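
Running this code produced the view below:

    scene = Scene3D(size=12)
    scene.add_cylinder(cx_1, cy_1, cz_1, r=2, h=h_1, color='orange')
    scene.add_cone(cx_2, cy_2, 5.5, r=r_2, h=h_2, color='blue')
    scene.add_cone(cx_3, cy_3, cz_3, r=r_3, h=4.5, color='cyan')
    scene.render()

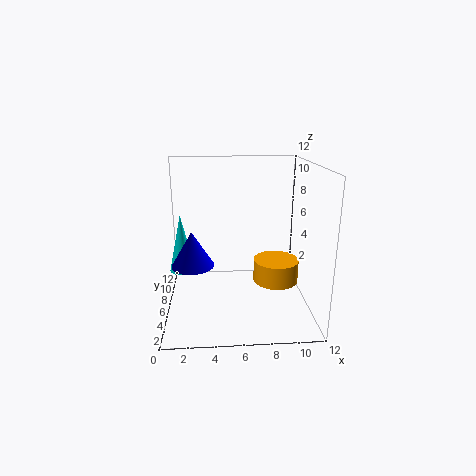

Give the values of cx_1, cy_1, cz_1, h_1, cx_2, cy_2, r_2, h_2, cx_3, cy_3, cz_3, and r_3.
cx_1 = 9.5, cy_1 = 7, cz_1 = 1.5, h_1 = 2, cx_2 = 2.5, cy_2 = 2, r_2 = 1.5, h_2 = 2.5, cx_3 = 1.5, cy_3 = 4.5, cz_3 = 4, r_3 = 1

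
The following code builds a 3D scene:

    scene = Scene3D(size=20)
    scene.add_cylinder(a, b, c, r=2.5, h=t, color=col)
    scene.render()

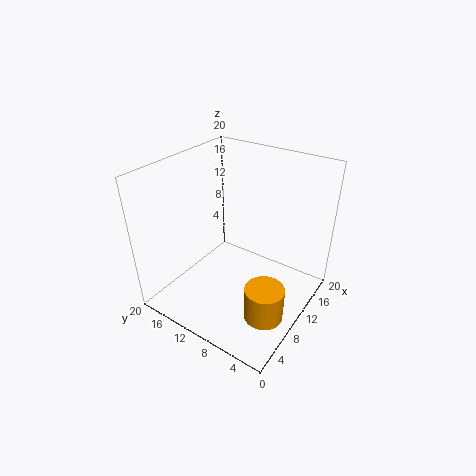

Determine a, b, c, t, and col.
a = 5.5; b = 3; c = 3; t = 4.5; col = 'orange'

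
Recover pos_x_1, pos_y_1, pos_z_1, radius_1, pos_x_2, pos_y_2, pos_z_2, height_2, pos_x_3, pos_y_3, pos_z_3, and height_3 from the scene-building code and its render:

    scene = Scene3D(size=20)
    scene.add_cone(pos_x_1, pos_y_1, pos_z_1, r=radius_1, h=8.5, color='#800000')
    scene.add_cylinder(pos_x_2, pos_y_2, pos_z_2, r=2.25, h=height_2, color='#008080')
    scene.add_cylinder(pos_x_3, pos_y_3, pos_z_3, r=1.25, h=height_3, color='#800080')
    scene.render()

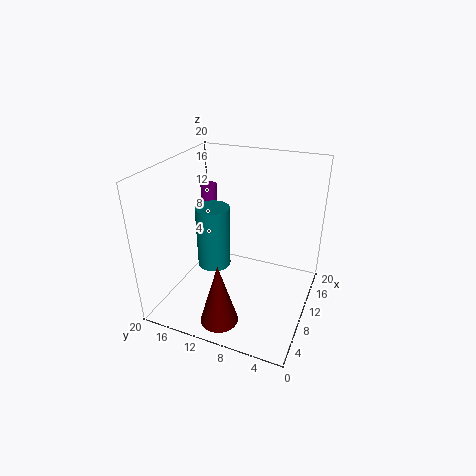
pos_x_1 = 3; pos_y_1 = 9.75; pos_z_1 = 1.25; radius_1 = 2.5; pos_x_2 = 8; pos_y_2 = 12.75; pos_z_2 = 6.5; height_2 = 8.5; pos_x_3 = 16; pos_y_3 = 17.5; pos_z_3 = 11.5; height_3 = 3.25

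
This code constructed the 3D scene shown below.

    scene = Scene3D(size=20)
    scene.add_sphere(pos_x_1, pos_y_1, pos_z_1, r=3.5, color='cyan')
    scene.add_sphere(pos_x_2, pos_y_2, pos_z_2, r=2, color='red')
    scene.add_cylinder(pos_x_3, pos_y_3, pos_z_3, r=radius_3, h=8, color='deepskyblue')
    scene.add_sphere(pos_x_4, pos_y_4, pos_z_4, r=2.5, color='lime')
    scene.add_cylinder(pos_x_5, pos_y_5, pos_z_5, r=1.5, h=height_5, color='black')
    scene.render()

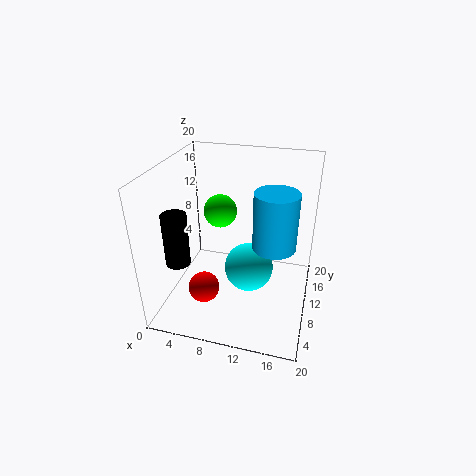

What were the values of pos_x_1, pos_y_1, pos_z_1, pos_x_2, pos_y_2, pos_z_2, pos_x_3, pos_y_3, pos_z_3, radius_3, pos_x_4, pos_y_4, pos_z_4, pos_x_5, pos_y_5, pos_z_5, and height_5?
pos_x_1 = 11.5, pos_y_1 = 10.5, pos_z_1 = 5, pos_x_2 = 7, pos_y_2 = 4, pos_z_2 = 5.5, pos_x_3 = 15, pos_y_3 = 10.5, pos_z_3 = 9, radius_3 = 3, pos_x_4 = 6, pos_y_4 = 14.5, pos_z_4 = 11.5, pos_x_5 = 4.5, pos_y_5 = 2.5, pos_z_5 = 10, height_5 = 6.5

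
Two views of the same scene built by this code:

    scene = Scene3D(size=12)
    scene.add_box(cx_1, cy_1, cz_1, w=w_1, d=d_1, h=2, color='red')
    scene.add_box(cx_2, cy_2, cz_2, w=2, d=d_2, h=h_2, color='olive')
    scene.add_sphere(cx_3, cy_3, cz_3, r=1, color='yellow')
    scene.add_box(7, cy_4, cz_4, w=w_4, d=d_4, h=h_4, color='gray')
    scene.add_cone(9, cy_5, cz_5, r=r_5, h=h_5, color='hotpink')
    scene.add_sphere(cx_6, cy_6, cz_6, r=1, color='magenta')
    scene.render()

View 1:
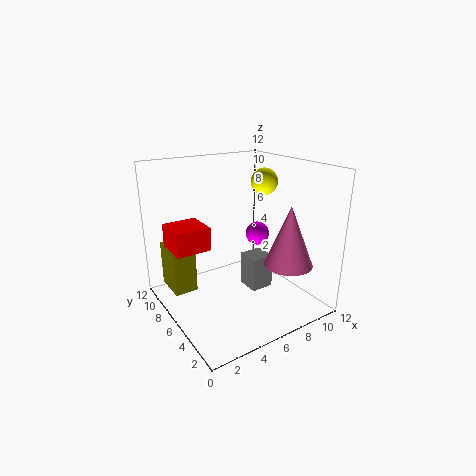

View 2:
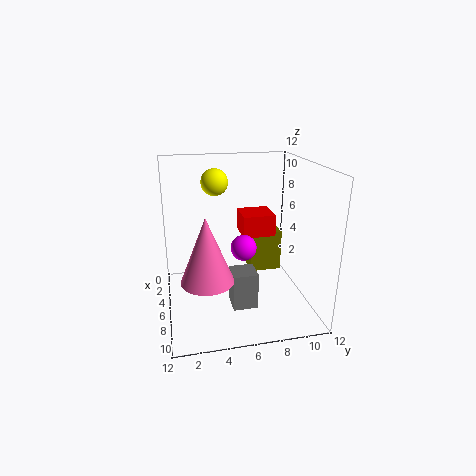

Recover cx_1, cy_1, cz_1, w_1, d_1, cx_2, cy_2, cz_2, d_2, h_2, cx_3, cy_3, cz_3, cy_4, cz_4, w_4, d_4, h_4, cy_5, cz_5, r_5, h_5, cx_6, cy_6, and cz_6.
cx_1 = 1
cy_1 = 7
cz_1 = 5
w_1 = 3
d_1 = 3
cx_2 = 1
cy_2 = 8
cz_2 = 1
d_2 = 3
h_2 = 4
cx_3 = 7
cy_3 = 4
cz_3 = 11
cy_4 = 5
cz_4 = 1
w_4 = 2
d_4 = 2
h_4 = 3
cy_5 = 3
cz_5 = 4
r_5 = 2
h_5 = 5
cx_6 = 8
cy_6 = 6
cz_6 = 6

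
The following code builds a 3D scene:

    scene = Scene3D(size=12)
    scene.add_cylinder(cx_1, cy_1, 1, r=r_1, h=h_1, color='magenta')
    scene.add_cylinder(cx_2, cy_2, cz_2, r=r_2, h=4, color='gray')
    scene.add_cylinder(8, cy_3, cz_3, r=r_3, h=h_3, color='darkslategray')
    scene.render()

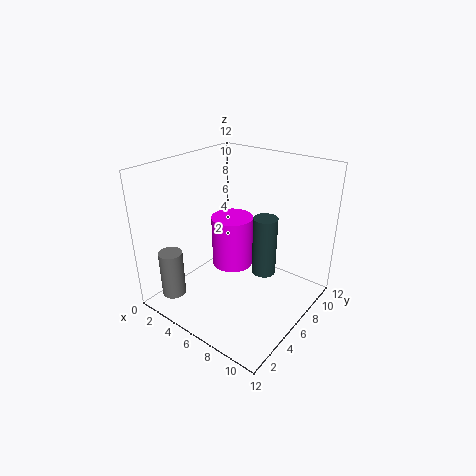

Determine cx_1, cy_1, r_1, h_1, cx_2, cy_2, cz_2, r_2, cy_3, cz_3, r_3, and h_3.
cx_1 = 3, cy_1 = 9, r_1 = 2, h_1 = 5, cx_2 = 2, cy_2 = 2, cz_2 = 1, r_2 = 1, cy_3 = 7, cz_3 = 3, r_3 = 1, h_3 = 5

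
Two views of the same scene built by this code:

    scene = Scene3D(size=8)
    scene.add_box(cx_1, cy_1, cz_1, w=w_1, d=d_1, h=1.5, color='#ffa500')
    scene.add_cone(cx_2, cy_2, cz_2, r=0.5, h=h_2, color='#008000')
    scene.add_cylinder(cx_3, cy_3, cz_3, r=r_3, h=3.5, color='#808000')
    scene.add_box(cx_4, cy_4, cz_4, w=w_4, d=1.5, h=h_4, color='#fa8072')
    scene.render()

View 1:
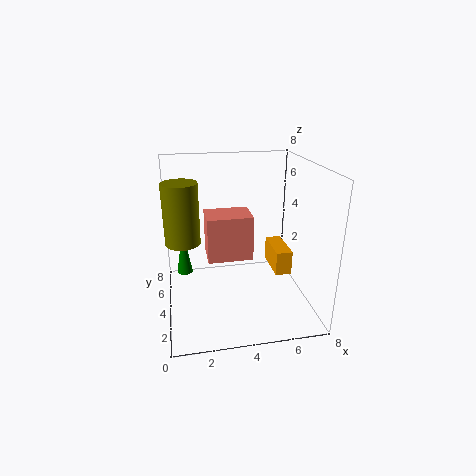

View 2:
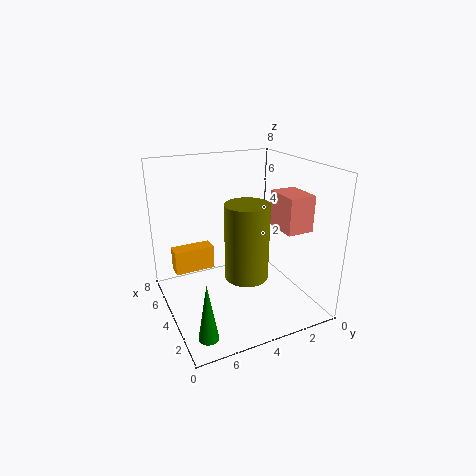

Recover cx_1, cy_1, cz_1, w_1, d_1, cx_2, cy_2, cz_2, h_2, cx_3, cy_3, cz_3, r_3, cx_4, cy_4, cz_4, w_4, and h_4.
cx_1 = 6.5; cy_1 = 4.5; cz_1 = 1; w_1 = 1; d_1 = 2.5; cx_2 = 1; cy_2 = 7; cz_2 = 0.5; h_2 = 3; cx_3 = 1; cy_3 = 5; cz_3 = 3.5; r_3 = 1; cx_4 = 2; cy_4 = 0.5; cz_4 = 4.5; w_4 = 2; h_4 = 2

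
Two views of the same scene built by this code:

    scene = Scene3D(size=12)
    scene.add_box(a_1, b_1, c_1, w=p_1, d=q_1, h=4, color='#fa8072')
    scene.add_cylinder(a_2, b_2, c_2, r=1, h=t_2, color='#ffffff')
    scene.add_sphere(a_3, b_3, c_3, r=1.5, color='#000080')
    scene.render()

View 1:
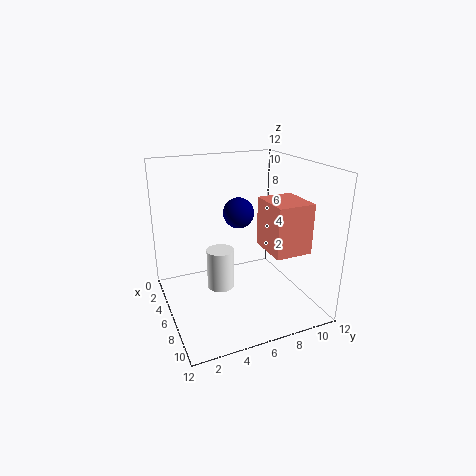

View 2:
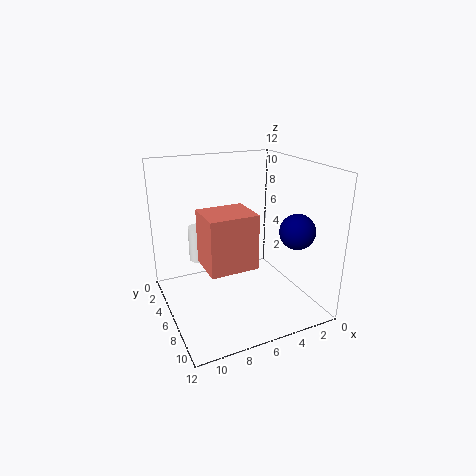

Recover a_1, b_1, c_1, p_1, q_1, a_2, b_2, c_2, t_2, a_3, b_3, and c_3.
a_1 = 6.5; b_1 = 7.5; c_1 = 5.5; p_1 = 3.5; q_1 = 3; a_2 = 8.5; b_2 = 3.5; c_2 = 3.5; t_2 = 3; a_3 = 1.5; b_3 = 8; c_3 = 6.5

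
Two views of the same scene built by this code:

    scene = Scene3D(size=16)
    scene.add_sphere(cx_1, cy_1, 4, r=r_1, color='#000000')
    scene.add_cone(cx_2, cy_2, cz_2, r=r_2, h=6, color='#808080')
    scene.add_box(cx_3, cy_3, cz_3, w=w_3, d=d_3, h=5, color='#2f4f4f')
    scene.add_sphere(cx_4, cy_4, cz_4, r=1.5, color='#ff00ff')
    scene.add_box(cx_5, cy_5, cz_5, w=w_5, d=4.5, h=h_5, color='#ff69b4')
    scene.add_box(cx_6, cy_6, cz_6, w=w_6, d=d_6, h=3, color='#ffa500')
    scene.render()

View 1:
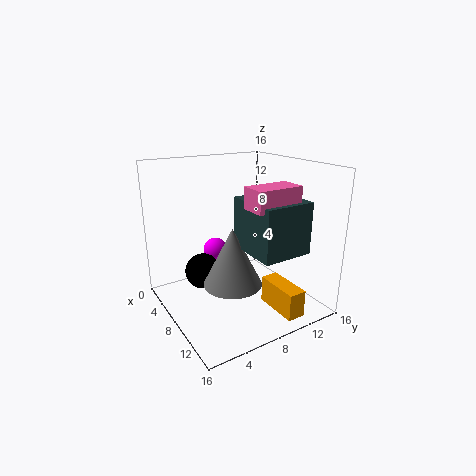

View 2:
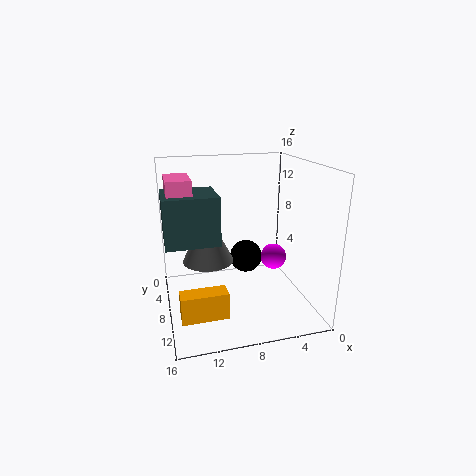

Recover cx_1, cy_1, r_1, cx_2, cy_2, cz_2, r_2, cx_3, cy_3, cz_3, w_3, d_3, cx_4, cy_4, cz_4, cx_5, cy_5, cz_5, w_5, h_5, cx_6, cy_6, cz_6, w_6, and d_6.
cx_1 = 6, cy_1 = 4.5, r_1 = 2, cx_2 = 11, cy_2 = 5.5, cz_2 = 4.5, r_2 = 3, cx_3 = 10.5, cy_3 = 6, cz_3 = 8.5, w_3 = 5.5, d_3 = 5, cx_4 = 3.5, cy_4 = 7.5, cz_4 = 5, cx_5 = 13, cy_5 = 5.5, cz_5 = 13, w_5 = 2.5, h_5 = 2, cx_6 = 10, cy_6 = 10, cz_6 = 0.5, w_6 = 5, d_6 = 2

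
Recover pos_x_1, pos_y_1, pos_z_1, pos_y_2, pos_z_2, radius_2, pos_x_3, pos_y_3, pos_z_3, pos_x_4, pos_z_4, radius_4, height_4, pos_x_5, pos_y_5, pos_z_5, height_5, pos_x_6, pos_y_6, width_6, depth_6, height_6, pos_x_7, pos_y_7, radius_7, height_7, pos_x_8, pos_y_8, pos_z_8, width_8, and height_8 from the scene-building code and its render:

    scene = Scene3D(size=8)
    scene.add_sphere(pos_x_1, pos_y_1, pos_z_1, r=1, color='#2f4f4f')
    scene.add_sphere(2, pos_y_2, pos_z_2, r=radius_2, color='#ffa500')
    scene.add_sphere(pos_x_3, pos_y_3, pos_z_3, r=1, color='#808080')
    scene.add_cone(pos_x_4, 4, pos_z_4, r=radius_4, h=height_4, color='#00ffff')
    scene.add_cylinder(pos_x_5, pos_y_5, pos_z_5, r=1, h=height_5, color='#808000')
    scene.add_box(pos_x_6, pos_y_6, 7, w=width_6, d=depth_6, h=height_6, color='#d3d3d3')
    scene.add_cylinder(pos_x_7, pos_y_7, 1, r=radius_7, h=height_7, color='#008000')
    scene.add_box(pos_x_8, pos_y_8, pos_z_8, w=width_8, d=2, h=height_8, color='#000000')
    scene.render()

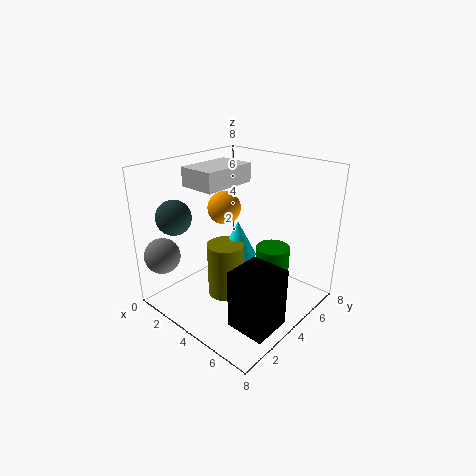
pos_x_1 = 1; pos_y_1 = 2; pos_z_1 = 5; pos_y_2 = 5; pos_z_2 = 5; radius_2 = 1; pos_x_3 = 1; pos_y_3 = 1; pos_z_3 = 3; pos_x_4 = 4; pos_z_4 = 3; radius_4 = 1; height_4 = 2; pos_x_5 = 4; pos_y_5 = 3; pos_z_5 = 1; height_5 = 3; pos_x_6 = 2; pos_y_6 = 2; width_6 = 2; depth_6 = 3; height_6 = 1; pos_x_7 = 5; pos_y_7 = 6; radius_7 = 1; height_7 = 2; pos_x_8 = 6; pos_y_8 = 1; pos_z_8 = 1; width_8 = 2; height_8 = 3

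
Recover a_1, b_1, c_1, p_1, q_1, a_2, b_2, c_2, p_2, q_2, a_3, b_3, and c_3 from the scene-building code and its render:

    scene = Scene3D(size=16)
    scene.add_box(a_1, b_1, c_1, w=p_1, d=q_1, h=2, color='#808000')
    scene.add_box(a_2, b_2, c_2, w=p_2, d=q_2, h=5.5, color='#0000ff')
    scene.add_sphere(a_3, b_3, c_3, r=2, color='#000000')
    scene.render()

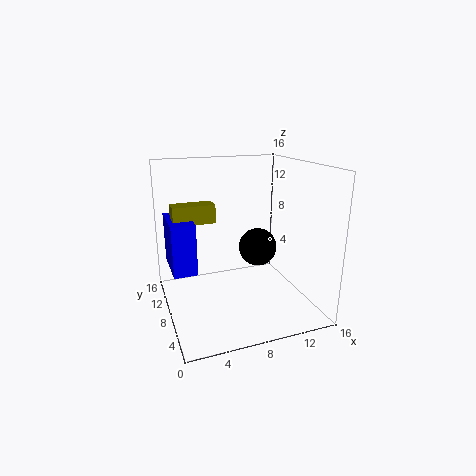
a_1 = 1; b_1 = 8; c_1 = 10; p_1 = 4.5; q_1 = 2; a_2 = 0.5; b_2 = 6.5; c_2 = 5; p_2 = 2.5; q_2 = 5.5; a_3 = 9.5; b_3 = 6; c_3 = 7.5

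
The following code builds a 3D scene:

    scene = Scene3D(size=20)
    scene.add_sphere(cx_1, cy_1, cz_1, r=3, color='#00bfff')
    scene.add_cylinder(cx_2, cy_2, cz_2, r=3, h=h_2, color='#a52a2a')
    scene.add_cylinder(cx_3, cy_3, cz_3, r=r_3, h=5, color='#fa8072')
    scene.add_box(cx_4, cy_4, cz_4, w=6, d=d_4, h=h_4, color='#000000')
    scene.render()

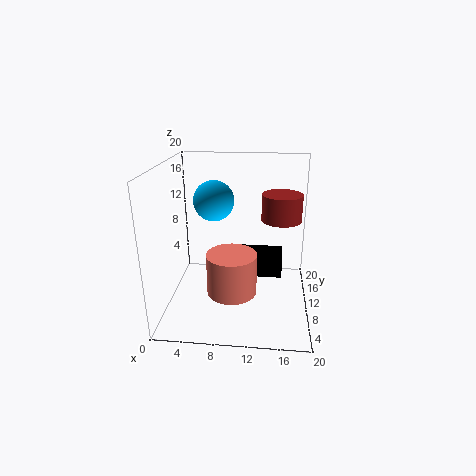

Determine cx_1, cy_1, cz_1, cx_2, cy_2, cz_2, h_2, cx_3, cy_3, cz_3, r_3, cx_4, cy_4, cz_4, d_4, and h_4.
cx_1 = 6
cy_1 = 14
cz_1 = 14
cx_2 = 16
cy_2 = 15
cz_2 = 11
h_2 = 4
cx_3 = 10
cy_3 = 3
cz_3 = 6
r_3 = 3
cx_4 = 10
cy_4 = 5
cz_4 = 7
d_4 = 3
h_4 = 3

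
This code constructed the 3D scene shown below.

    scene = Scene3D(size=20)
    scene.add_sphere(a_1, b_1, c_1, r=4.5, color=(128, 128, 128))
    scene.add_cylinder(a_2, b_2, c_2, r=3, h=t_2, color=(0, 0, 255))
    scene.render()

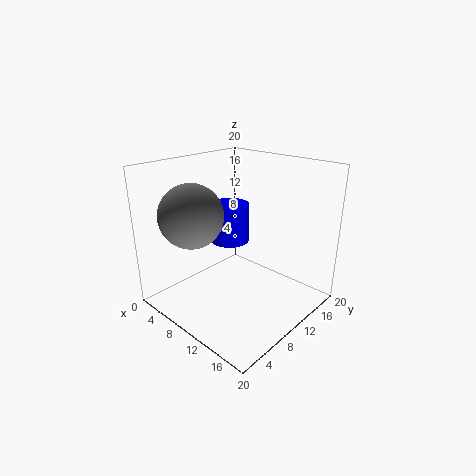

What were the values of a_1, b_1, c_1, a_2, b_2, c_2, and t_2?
a_1 = 5
b_1 = 6
c_1 = 13
a_2 = 5
b_2 = 13.5
c_2 = 7
t_2 = 6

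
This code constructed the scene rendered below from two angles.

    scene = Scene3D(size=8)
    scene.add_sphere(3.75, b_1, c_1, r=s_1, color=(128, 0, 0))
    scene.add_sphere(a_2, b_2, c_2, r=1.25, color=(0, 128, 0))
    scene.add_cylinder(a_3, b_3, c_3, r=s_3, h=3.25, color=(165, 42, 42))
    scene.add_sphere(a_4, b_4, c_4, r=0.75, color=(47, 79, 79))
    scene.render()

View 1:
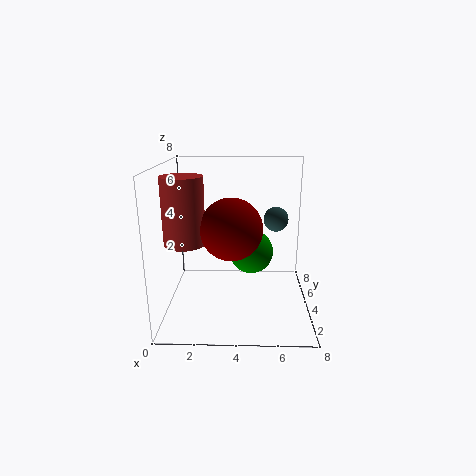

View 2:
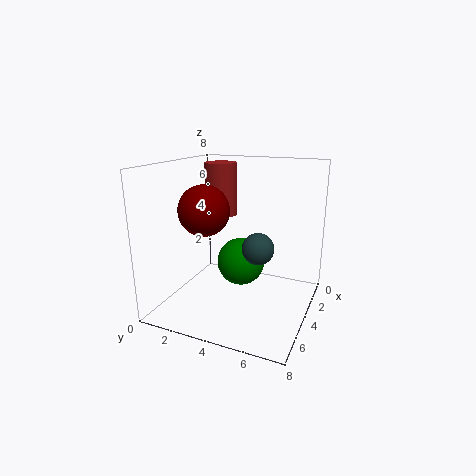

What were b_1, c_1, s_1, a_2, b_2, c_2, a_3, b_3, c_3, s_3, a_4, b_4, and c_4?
b_1 = 1.75, c_1 = 5.25, s_1 = 1.5, a_2 = 4.75, b_2 = 4.5, c_2 = 3, a_3 = 1.5, b_3 = 1.75, c_3 = 4.5, s_3 = 1, a_4 = 6.25, b_4 = 6, c_4 = 4.5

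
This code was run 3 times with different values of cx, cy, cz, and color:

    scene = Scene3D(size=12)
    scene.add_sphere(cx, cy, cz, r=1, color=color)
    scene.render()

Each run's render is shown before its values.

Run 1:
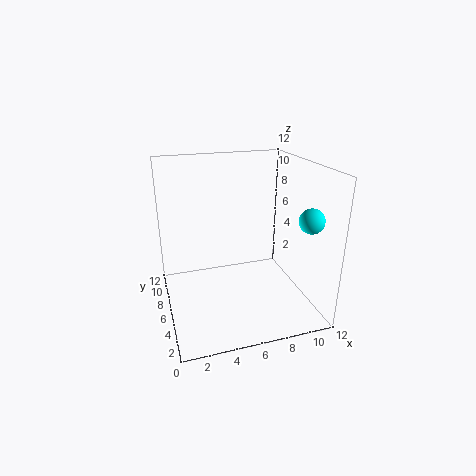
cx = 11; cy = 3; cz = 8; color = 'cyan'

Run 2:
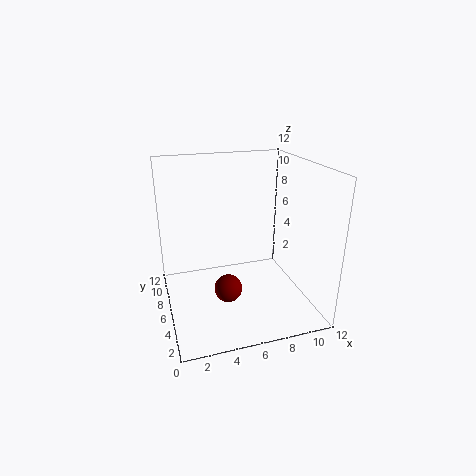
cx = 4; cy = 2; cz = 4; color = 'maroon'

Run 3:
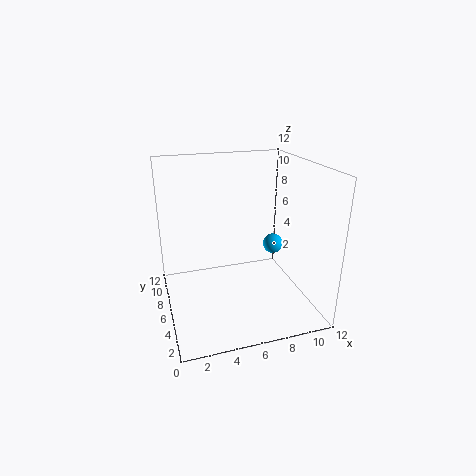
cx = 11; cy = 10; cz = 3; color = 'deepskyblue'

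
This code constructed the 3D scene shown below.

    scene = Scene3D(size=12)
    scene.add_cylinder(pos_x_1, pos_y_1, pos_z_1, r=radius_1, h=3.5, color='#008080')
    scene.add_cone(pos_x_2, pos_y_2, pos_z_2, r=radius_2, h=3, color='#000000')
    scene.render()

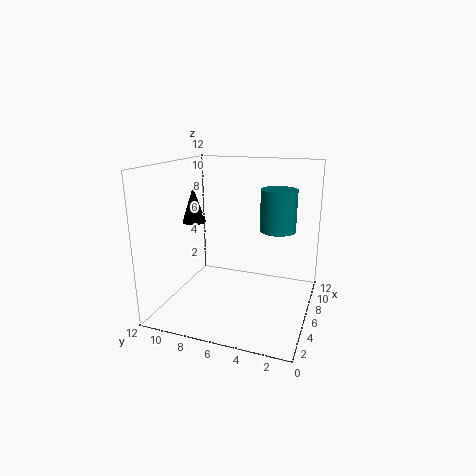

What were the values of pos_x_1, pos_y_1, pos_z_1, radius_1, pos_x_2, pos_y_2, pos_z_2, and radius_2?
pos_x_1 = 7.5, pos_y_1 = 3, pos_z_1 = 6.5, radius_1 = 1.5, pos_x_2 = 6, pos_y_2 = 10, pos_z_2 = 7, radius_2 = 1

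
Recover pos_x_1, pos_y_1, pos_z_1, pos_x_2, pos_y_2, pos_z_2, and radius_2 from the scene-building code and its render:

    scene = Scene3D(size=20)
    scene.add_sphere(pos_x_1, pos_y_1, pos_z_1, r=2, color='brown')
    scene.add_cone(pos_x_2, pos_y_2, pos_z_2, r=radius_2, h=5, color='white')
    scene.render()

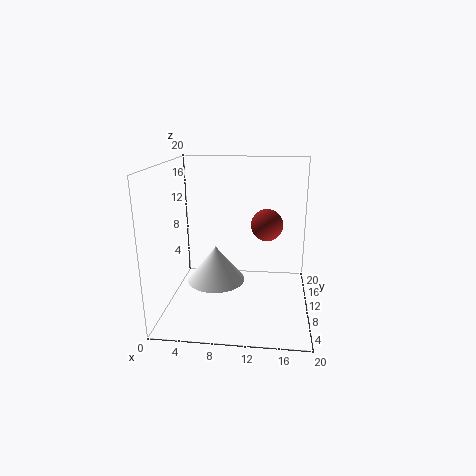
pos_x_1 = 14; pos_y_1 = 7; pos_z_1 = 13; pos_x_2 = 7; pos_y_2 = 9; pos_z_2 = 4; radius_2 = 4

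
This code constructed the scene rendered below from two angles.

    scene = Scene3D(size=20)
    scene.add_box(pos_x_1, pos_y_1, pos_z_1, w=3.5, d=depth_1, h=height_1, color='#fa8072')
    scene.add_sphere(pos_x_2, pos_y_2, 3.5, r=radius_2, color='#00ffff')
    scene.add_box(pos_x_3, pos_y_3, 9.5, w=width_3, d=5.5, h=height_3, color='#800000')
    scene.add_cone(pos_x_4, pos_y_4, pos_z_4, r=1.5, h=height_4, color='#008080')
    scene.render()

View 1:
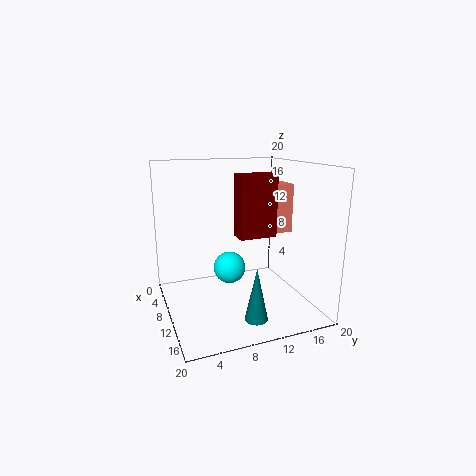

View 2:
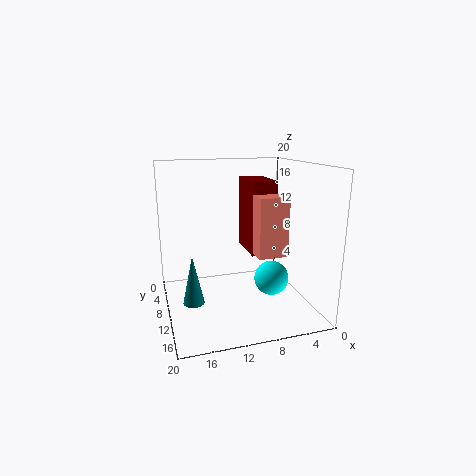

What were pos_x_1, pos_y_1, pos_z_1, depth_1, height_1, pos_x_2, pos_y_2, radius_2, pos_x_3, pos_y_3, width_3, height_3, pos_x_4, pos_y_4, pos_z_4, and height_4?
pos_x_1 = 6.5, pos_y_1 = 16, pos_z_1 = 10, depth_1 = 2.5, height_1 = 7, pos_x_2 = 5, pos_y_2 = 10.5, radius_2 = 2.5, pos_x_3 = 7, pos_y_3 = 10.5, width_3 = 3, height_3 = 9, pos_x_4 = 16.5, pos_y_4 = 10, pos_z_4 = 1, height_4 = 7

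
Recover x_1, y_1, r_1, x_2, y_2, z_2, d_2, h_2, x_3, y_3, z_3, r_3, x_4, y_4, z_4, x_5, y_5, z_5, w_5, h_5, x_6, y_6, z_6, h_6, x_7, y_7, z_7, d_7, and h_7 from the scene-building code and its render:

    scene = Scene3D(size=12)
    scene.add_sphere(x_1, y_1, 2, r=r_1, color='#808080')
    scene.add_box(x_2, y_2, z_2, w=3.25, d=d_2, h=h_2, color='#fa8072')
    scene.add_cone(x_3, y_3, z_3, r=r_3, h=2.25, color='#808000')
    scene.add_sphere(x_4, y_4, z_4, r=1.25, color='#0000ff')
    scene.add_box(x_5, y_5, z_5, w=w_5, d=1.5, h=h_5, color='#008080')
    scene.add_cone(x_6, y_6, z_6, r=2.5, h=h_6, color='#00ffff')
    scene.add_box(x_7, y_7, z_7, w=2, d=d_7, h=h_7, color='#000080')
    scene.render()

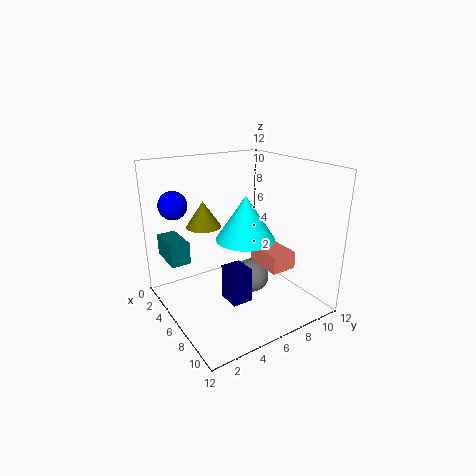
x_1 = 6
y_1 = 7.5
r_1 = 1.5
x_2 = 5.5
y_2 = 7.75
z_2 = 3.25
d_2 = 2.25
h_2 = 1.5
x_3 = 3.25
y_3 = 4.25
z_3 = 6.5
r_3 = 1.5
x_4 = 1.5
y_4 = 2.25
z_4 = 8.25
x_5 = 2.75
y_5 = 0.25
z_5 = 4.75
w_5 = 3
h_5 = 1.75
x_6 = 6
y_6 = 6.75
z_6 = 5.75
h_6 = 3.75
x_7 = 5.75
y_7 = 4.5
z_7 = 0.75
d_7 = 1.75
h_7 = 3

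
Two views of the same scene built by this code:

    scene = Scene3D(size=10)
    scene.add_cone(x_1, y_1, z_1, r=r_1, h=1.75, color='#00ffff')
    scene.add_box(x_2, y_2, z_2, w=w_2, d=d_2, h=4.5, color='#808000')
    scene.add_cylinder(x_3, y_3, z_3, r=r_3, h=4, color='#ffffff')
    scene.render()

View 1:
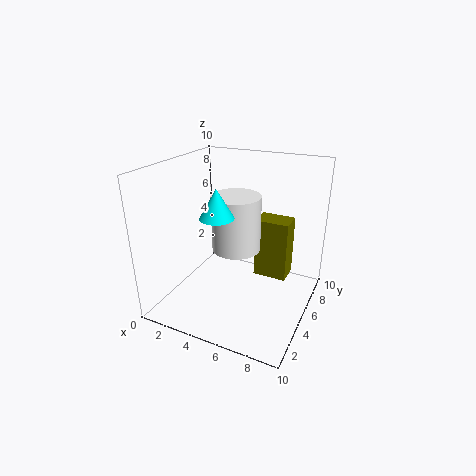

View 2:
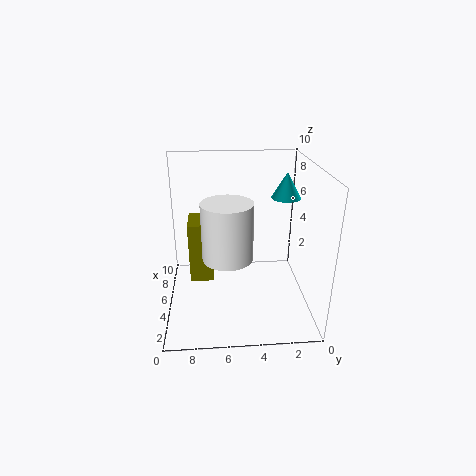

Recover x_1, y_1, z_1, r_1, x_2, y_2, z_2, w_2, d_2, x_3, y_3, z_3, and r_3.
x_1 = 5.25, y_1 = 1.75, z_1 = 7.75, r_1 = 1, x_2 = 5.5, y_2 = 6.75, z_2 = 1.25, w_2 = 2.5, d_2 = 1.75, x_3 = 4.5, y_3 = 5.75, z_3 = 3.75, r_3 = 1.75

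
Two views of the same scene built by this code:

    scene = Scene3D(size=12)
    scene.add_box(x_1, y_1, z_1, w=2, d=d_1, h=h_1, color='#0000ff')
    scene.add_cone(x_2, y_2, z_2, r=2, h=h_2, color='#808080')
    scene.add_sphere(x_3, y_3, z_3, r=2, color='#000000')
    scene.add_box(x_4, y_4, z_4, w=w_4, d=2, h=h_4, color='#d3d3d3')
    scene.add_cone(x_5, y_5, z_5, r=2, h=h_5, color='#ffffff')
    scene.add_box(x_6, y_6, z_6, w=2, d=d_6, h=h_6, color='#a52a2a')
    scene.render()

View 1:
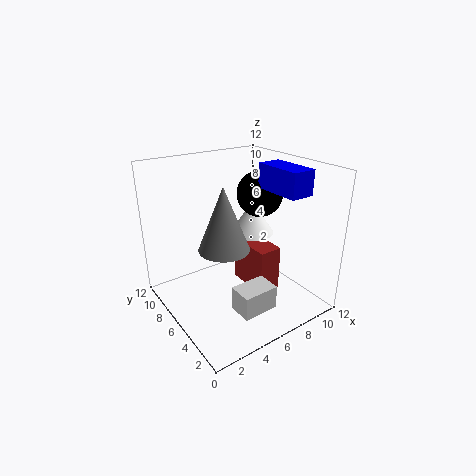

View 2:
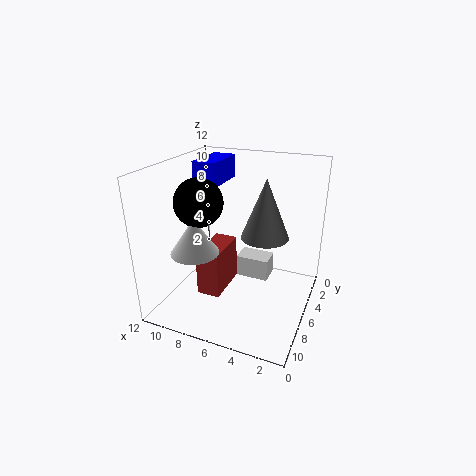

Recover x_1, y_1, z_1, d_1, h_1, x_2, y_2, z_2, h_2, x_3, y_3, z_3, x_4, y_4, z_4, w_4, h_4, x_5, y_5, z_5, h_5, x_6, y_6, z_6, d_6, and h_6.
x_1 = 8, y_1 = 2, z_1 = 10, d_1 = 4, h_1 = 2, x_2 = 4, y_2 = 5, z_2 = 6, h_2 = 5, x_3 = 9, y_3 = 7, z_3 = 9, x_4 = 4, y_4 = 2, z_4 = 1, w_4 = 3, h_4 = 2, x_5 = 9, y_5 = 8, z_5 = 5, h_5 = 3, x_6 = 7, y_6 = 4, z_6 = 1, d_6 = 4, h_6 = 4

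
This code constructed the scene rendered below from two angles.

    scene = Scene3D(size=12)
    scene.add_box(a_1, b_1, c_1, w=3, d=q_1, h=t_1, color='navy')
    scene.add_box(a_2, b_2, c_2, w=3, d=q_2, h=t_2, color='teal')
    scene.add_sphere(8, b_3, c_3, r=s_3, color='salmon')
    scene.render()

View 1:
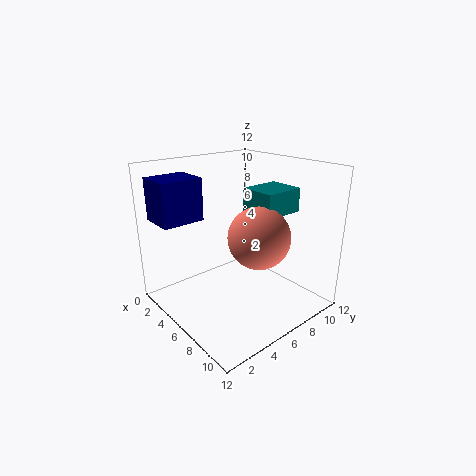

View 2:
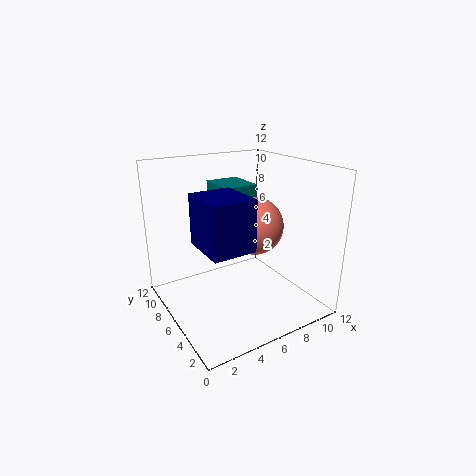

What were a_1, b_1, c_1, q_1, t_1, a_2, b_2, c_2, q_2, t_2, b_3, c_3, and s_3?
a_1 = 1
b_1 = 0.5
c_1 = 7.5
q_1 = 3.5
t_1 = 3.5
a_2 = 5.5
b_2 = 7
c_2 = 8
q_2 = 3.5
t_2 = 2
b_3 = 6.5
c_3 = 6.5
s_3 = 2.5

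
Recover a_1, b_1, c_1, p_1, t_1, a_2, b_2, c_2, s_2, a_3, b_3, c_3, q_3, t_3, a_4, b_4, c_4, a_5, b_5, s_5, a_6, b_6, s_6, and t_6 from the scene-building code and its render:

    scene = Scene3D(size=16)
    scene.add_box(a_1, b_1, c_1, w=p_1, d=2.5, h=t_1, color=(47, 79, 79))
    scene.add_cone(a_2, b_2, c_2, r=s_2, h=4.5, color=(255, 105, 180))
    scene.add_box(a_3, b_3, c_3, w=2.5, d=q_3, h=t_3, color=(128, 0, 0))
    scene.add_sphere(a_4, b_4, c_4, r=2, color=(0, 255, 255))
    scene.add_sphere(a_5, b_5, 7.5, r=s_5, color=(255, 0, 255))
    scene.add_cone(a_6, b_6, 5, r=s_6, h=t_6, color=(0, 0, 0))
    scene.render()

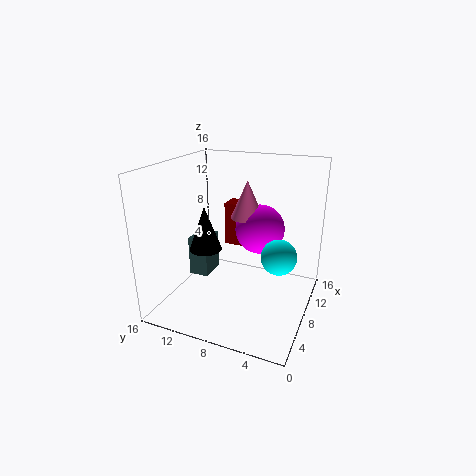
a_1 = 9.5
b_1 = 13
c_1 = 1
p_1 = 3.5
t_1 = 5
a_2 = 12
b_2 = 8.5
c_2 = 9
s_2 = 2
a_3 = 13
b_3 = 9
c_3 = 4.5
q_3 = 3
t_3 = 5.5
a_4 = 9
b_4 = 3.5
c_4 = 6
a_5 = 12.5
b_5 = 7
s_5 = 3
a_6 = 9.5
b_6 = 13
s_6 = 2
t_6 = 5.5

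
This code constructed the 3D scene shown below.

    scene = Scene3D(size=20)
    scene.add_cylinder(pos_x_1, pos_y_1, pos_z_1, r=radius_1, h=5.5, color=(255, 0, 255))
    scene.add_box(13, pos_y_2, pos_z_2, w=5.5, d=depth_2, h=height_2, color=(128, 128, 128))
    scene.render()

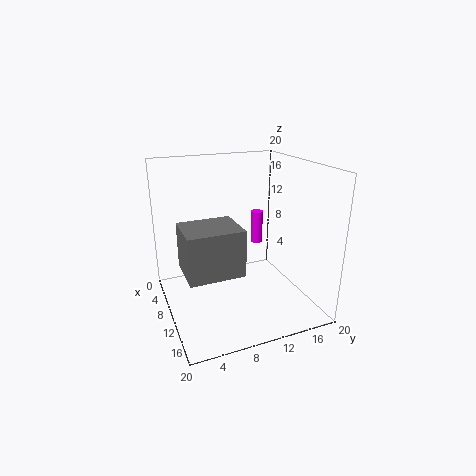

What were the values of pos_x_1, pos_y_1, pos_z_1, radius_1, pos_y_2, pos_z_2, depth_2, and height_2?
pos_x_1 = 1.5; pos_y_1 = 17; pos_z_1 = 5; radius_1 = 1; pos_y_2 = 1; pos_z_2 = 9; depth_2 = 6.5; height_2 = 5.5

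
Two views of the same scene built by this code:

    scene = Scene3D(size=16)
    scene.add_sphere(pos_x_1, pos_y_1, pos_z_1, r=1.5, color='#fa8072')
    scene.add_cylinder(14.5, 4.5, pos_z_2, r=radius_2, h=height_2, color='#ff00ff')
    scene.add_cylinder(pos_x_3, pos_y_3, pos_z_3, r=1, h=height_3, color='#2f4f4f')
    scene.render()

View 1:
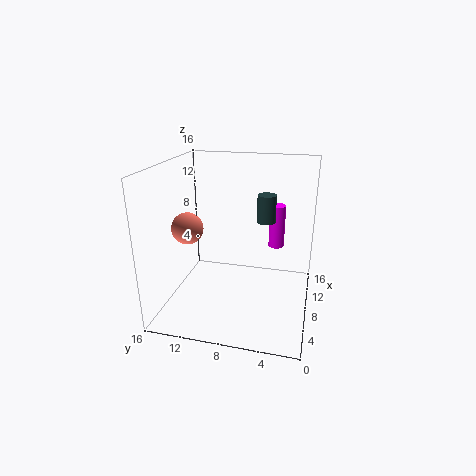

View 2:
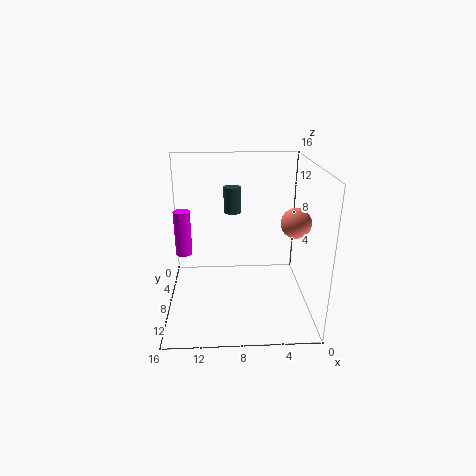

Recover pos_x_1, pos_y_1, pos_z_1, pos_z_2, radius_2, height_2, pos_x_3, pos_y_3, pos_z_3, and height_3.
pos_x_1 = 2.5; pos_y_1 = 11.5; pos_z_1 = 11; pos_z_2 = 4.5; radius_2 = 1; height_2 = 5.5; pos_x_3 = 8.5; pos_y_3 = 5; pos_z_3 = 10; height_3 = 3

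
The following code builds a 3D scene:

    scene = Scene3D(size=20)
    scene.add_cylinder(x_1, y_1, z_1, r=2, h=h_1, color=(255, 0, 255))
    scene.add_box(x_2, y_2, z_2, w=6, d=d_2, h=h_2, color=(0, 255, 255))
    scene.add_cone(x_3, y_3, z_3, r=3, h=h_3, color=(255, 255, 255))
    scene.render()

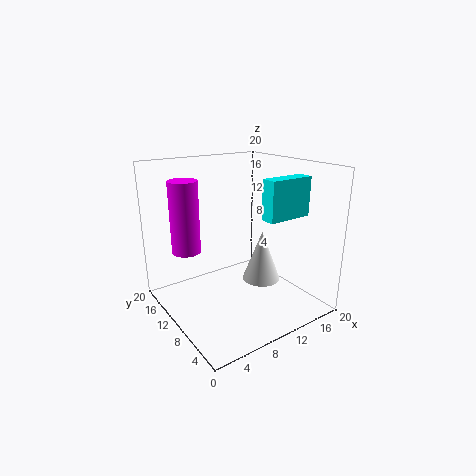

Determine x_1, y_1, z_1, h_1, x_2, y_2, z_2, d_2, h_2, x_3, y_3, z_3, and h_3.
x_1 = 4, y_1 = 14, z_1 = 8, h_1 = 10, x_2 = 10, y_2 = 3, z_2 = 14, d_2 = 2, h_2 = 5, x_3 = 16, y_3 = 12, z_3 = 1, h_3 = 8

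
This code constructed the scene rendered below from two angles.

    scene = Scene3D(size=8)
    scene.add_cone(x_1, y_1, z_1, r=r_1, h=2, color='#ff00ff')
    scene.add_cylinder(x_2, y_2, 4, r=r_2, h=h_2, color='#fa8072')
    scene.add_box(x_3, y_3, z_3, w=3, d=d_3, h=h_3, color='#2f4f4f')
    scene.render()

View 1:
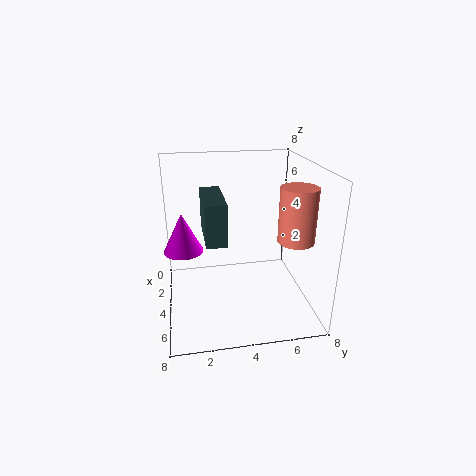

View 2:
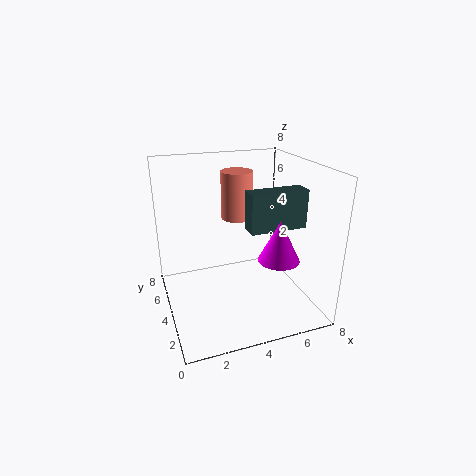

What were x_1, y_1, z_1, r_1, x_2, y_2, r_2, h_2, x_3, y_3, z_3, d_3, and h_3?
x_1 = 5
y_1 = 1
z_1 = 4
r_1 = 1
x_2 = 5
y_2 = 7
r_2 = 1
h_2 = 3
x_3 = 4
y_3 = 2
z_3 = 5
d_3 = 1
h_3 = 2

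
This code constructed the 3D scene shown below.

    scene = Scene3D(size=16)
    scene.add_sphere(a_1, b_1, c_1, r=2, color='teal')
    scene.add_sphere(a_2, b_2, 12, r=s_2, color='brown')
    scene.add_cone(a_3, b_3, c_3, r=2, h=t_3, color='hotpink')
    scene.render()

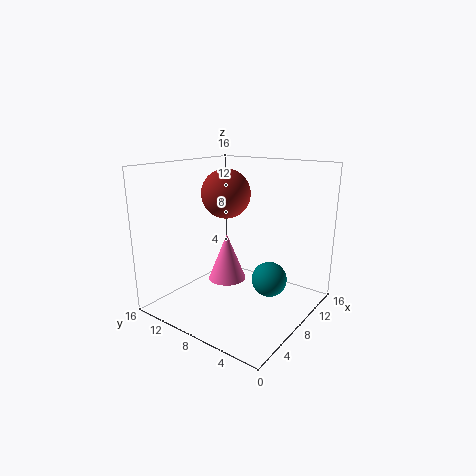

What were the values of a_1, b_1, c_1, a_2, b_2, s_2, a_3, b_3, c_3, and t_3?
a_1 = 10
b_1 = 5
c_1 = 3
a_2 = 11
b_2 = 12
s_2 = 3
a_3 = 6
b_3 = 8
c_3 = 4
t_3 = 5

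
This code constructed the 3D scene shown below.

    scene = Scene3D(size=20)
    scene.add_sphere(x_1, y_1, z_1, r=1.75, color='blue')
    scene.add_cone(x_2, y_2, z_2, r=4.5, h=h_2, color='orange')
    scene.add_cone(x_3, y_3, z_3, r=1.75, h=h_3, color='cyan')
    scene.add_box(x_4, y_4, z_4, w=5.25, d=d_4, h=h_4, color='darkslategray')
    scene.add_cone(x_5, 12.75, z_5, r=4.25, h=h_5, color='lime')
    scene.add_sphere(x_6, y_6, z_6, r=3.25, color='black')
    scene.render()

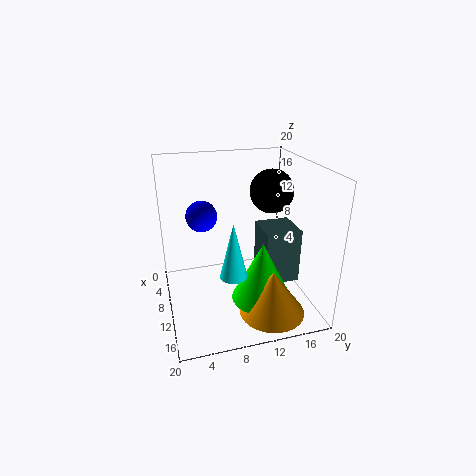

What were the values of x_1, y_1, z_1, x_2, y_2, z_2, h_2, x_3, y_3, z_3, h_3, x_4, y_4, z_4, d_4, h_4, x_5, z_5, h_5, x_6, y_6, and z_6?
x_1 = 15.25; y_1 = 4.25; z_1 = 16; x_2 = 15; y_2 = 13.5; z_2 = 0.5; h_2 = 6.25; x_3 = 15; y_3 = 8; z_3 = 7.25; h_3 = 7.25; x_4 = 7.75; y_4 = 13.25; z_4 = 3.5; d_4 = 5; h_4 = 7.75; x_5 = 12.75; z_5 = 1.5; h_5 = 8.5; x_6 = 6.25; y_6 = 16.25; z_6 = 15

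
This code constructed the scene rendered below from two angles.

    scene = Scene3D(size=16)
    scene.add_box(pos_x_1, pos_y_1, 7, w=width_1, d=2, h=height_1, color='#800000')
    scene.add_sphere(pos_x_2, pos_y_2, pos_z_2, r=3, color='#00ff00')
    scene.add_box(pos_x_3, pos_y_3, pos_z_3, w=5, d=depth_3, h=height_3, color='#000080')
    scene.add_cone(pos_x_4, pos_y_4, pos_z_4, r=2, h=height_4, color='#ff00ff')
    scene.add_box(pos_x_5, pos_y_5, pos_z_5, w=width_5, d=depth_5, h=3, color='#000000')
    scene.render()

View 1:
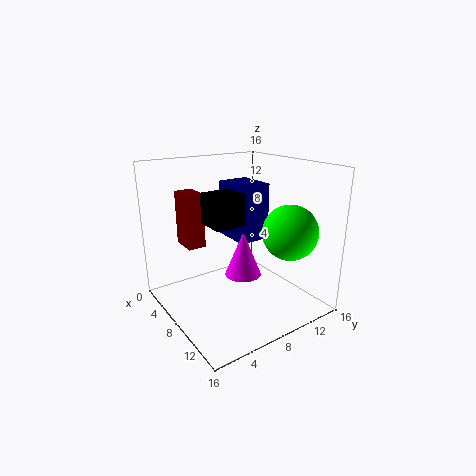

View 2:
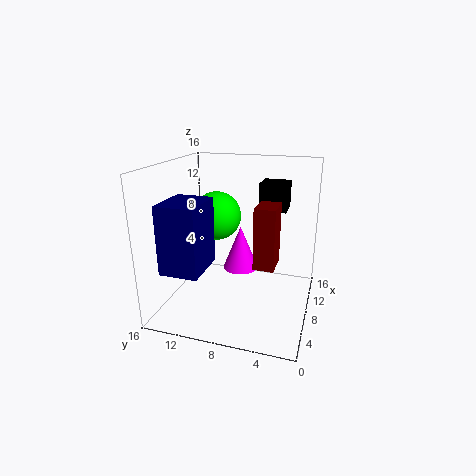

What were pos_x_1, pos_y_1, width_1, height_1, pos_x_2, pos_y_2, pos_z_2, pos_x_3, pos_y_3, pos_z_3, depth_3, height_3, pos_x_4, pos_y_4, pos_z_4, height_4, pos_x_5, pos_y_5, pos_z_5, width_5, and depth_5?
pos_x_1 = 3; pos_y_1 = 3; width_1 = 3; height_1 = 6; pos_x_2 = 12; pos_y_2 = 12; pos_z_2 = 9; pos_x_3 = 1; pos_y_3 = 10; pos_z_3 = 6; depth_3 = 4; height_3 = 7; pos_x_4 = 9; pos_y_4 = 8; pos_z_4 = 4; height_4 = 5; pos_x_5 = 9; pos_y_5 = 3; pos_z_5 = 11; width_5 = 3; depth_5 = 3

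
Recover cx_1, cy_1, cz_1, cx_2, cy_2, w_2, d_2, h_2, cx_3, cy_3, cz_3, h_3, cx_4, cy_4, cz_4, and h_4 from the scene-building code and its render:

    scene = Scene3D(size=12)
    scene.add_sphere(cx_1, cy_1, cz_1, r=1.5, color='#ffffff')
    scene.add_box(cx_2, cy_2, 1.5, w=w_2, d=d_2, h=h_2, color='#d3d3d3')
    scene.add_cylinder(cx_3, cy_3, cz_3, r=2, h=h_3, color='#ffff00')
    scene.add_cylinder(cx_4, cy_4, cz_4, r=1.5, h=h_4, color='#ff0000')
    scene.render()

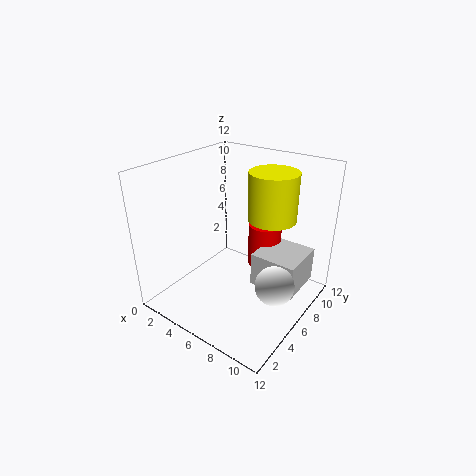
cx_1 = 10.5; cy_1 = 4.5; cz_1 = 4; cx_2 = 7; cy_2 = 6.5; w_2 = 4; d_2 = 4; h_2 = 3; cx_3 = 8; cy_3 = 8; cz_3 = 7.5; h_3 = 4; cx_4 = 6.5; cy_4 = 9.5; cz_4 = 2; h_4 = 4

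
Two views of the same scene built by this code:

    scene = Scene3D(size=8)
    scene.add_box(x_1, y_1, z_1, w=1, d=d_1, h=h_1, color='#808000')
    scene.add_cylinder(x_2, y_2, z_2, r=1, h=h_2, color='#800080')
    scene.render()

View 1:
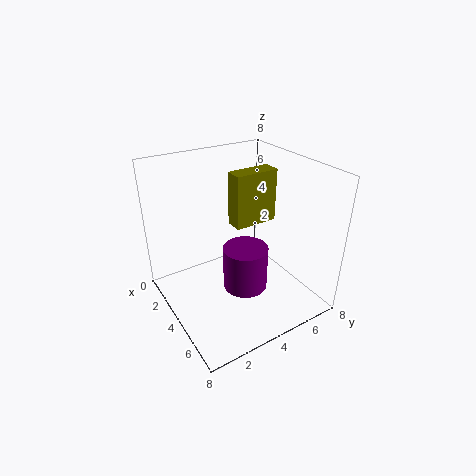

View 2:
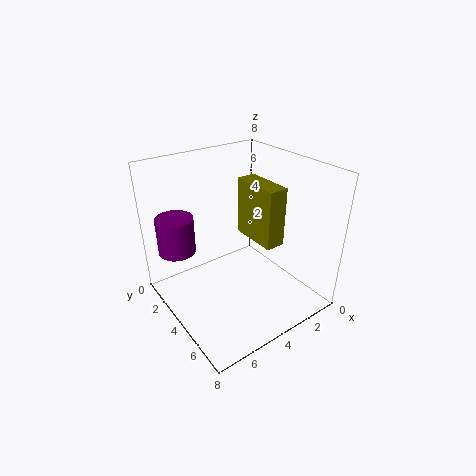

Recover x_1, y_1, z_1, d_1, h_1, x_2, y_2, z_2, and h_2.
x_1 = 3
y_1 = 4
z_1 = 4.5
d_1 = 2.5
h_1 = 3
x_2 = 7
y_2 = 2.5
z_2 = 3.5
h_2 = 2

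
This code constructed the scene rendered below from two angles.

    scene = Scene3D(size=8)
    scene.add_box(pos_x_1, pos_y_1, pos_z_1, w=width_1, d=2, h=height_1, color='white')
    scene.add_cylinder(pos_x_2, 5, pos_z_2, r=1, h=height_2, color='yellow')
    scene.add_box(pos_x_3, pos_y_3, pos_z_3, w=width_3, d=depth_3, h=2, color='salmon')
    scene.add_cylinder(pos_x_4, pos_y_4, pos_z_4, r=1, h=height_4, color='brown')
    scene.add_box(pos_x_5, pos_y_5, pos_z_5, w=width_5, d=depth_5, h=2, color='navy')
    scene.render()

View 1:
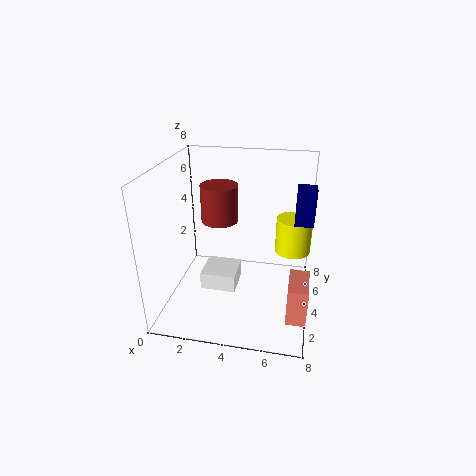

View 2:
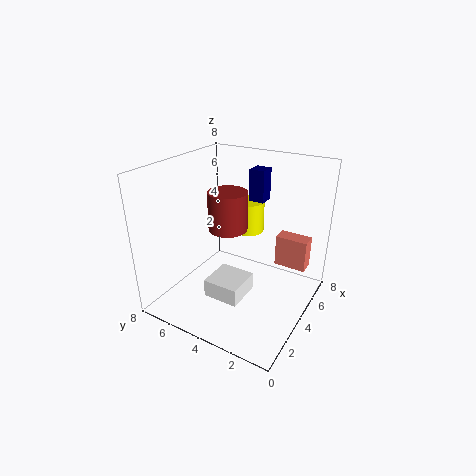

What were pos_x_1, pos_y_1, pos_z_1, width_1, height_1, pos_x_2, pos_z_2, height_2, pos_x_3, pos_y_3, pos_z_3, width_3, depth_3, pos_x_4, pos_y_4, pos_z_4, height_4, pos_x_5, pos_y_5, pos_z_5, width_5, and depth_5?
pos_x_1 = 2, pos_y_1 = 3, pos_z_1 = 1, width_1 = 2, height_1 = 1, pos_x_2 = 7, pos_z_2 = 3, height_2 = 2, pos_x_3 = 7, pos_y_3 = 1, pos_z_3 = 1, width_3 = 1, depth_3 = 2, pos_x_4 = 3, pos_y_4 = 4, pos_z_4 = 5, height_4 = 2, pos_x_5 = 7, pos_y_5 = 4, pos_z_5 = 5, width_5 = 1, depth_5 = 1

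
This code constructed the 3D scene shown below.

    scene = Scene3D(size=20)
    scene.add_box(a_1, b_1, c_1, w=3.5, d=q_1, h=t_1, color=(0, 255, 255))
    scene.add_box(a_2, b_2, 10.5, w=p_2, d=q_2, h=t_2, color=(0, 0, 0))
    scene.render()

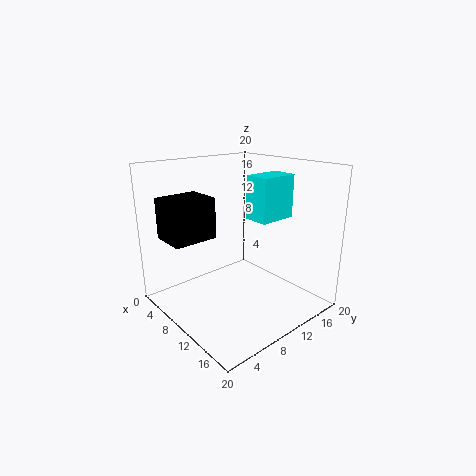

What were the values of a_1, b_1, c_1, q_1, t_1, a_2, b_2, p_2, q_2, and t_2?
a_1 = 10; b_1 = 11.5; c_1 = 12.5; q_1 = 5.5; t_1 = 6; a_2 = 4; b_2 = 1; p_2 = 5; q_2 = 6; t_2 = 5.5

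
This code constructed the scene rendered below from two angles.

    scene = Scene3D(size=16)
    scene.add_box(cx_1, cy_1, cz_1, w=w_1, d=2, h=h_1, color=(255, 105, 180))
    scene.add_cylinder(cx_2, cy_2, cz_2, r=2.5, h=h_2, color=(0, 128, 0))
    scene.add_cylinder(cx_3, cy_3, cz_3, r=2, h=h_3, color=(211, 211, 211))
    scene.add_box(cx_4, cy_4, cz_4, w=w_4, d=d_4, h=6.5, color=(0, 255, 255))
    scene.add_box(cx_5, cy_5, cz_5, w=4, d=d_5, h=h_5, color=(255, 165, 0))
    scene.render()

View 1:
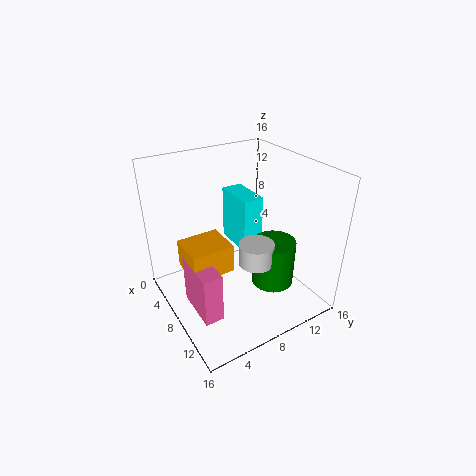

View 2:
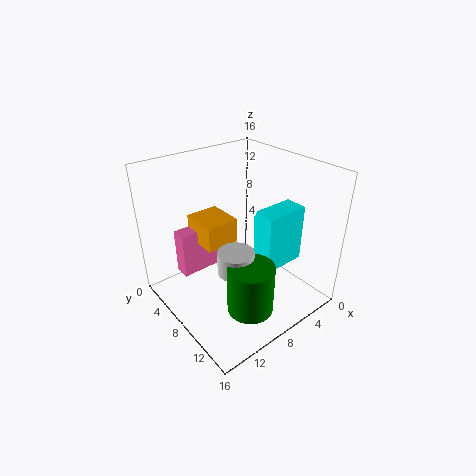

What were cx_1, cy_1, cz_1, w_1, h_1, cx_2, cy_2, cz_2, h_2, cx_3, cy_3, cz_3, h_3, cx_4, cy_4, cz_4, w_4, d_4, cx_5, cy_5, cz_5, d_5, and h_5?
cx_1 = 7.5, cy_1 = 1.5, cz_1 = 2, w_1 = 5, h_1 = 5.5, cx_2 = 9.5, cy_2 = 12, cz_2 = 1.5, h_2 = 5.5, cx_3 = 9.5, cy_3 = 9.5, cz_3 = 5, h_3 = 2.5, cx_4 = 2, cy_4 = 9.5, cz_4 = 5, w_4 = 5, d_4 = 2.5, cx_5 = 6.5, cy_5 = 1.5, cz_5 = 6, d_5 = 4.5, h_5 = 3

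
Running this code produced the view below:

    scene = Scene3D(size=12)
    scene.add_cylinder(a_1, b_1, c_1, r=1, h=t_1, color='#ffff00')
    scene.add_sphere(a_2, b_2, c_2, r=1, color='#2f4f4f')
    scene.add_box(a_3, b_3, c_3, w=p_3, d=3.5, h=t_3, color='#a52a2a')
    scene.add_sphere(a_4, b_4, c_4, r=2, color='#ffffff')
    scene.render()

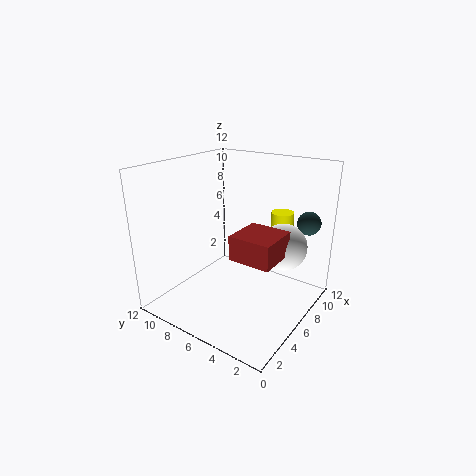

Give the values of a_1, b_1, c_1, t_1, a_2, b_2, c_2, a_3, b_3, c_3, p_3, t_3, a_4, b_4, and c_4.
a_1 = 10, b_1 = 4, c_1 = 4.5, t_1 = 3, a_2 = 10, b_2 = 1.5, c_2 = 7, a_3 = 4, b_3 = 2, c_3 = 5, p_3 = 3.5, t_3 = 2, a_4 = 8.5, b_4 = 3, c_4 = 5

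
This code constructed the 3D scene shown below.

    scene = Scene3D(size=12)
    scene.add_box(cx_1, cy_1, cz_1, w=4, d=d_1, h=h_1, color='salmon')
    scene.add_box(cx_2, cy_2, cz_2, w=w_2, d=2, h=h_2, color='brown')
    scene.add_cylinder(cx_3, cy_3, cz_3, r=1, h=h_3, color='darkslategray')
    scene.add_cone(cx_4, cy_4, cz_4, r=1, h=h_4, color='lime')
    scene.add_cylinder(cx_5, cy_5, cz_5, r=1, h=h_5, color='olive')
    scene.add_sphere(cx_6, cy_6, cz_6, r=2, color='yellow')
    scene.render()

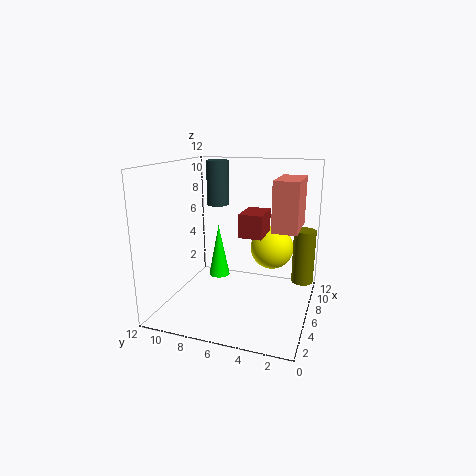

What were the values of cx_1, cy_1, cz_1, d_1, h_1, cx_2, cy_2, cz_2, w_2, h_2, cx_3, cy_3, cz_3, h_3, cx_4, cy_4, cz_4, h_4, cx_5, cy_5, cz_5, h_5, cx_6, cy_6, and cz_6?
cx_1 = 5
cy_1 = 1
cz_1 = 7
d_1 = 2
h_1 = 4
cx_2 = 6
cy_2 = 4
cz_2 = 6
w_2 = 3
h_2 = 2
cx_3 = 9
cy_3 = 9
cz_3 = 8
h_3 = 4
cx_4 = 9
cy_4 = 9
cz_4 = 1
h_4 = 5
cx_5 = 10
cy_5 = 1
cz_5 = 1
h_5 = 5
cx_6 = 10
cy_6 = 4
cz_6 = 4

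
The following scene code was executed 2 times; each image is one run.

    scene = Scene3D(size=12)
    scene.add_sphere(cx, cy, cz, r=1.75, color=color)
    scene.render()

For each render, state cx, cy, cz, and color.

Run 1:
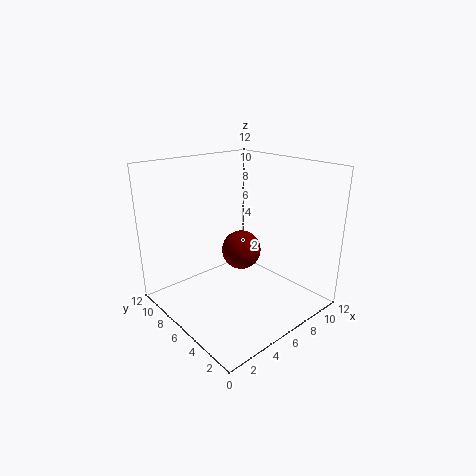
cx = 7.5; cy = 7.25; cz = 4; color = 'maroon'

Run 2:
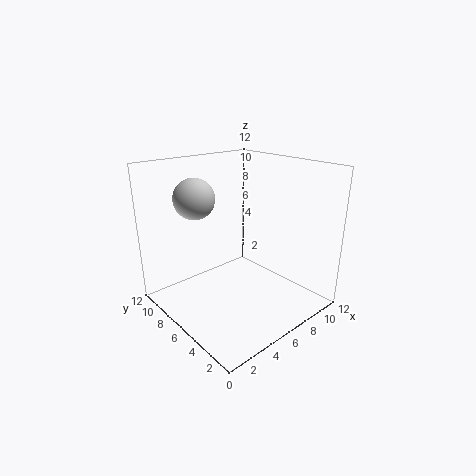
cx = 4; cy = 9.25; cz = 9; color = 'lightgray'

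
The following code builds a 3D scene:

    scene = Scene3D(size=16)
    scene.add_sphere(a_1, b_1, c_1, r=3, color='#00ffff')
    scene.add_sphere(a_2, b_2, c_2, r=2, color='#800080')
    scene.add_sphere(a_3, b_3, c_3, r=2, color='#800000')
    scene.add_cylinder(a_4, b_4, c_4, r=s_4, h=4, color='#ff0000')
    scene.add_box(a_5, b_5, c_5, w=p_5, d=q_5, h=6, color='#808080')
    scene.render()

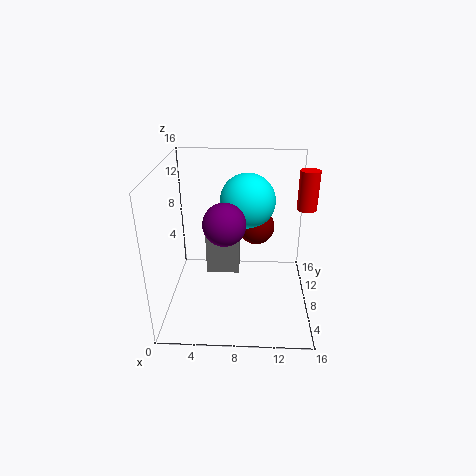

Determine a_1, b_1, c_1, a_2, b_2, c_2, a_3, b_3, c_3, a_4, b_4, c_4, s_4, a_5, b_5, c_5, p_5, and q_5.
a_1 = 9; b_1 = 9; c_1 = 12; a_2 = 7; b_2 = 3; c_2 = 12; a_3 = 10; b_3 = 9; c_3 = 9; a_4 = 15; b_4 = 7; c_4 = 12; s_4 = 1; a_5 = 4; b_5 = 10; c_5 = 2; p_5 = 4; q_5 = 2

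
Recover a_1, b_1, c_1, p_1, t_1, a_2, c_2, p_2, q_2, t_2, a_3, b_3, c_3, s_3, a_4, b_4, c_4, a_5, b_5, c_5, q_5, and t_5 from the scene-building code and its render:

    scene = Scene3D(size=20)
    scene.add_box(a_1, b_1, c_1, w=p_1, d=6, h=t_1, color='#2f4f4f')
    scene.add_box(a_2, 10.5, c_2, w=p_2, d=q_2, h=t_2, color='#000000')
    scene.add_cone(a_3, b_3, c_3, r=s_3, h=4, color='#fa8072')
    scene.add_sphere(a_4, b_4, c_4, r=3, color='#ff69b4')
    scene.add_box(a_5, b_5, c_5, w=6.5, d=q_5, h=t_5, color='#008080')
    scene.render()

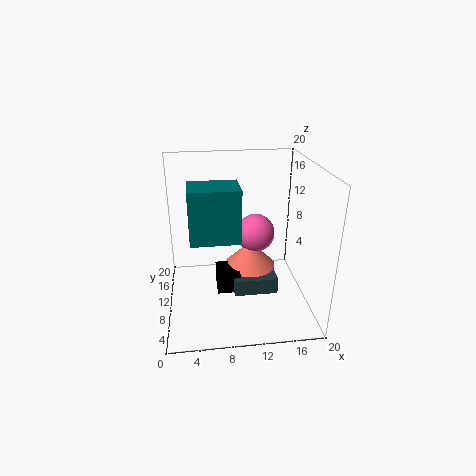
a_1 = 9.5, b_1 = 9.5, c_1 = 0.5, p_1 = 6.5, t_1 = 2.5, a_2 = 7, c_2 = 0.5, p_2 = 3.5, q_2 = 4.5, t_2 = 3, a_3 = 12.5, b_3 = 14.5, c_3 = 3, s_3 = 4, a_4 = 13.5, b_4 = 15.5, c_4 = 8, a_5 = 3.5, b_5 = 6, c_5 = 11, q_5 = 5, t_5 = 7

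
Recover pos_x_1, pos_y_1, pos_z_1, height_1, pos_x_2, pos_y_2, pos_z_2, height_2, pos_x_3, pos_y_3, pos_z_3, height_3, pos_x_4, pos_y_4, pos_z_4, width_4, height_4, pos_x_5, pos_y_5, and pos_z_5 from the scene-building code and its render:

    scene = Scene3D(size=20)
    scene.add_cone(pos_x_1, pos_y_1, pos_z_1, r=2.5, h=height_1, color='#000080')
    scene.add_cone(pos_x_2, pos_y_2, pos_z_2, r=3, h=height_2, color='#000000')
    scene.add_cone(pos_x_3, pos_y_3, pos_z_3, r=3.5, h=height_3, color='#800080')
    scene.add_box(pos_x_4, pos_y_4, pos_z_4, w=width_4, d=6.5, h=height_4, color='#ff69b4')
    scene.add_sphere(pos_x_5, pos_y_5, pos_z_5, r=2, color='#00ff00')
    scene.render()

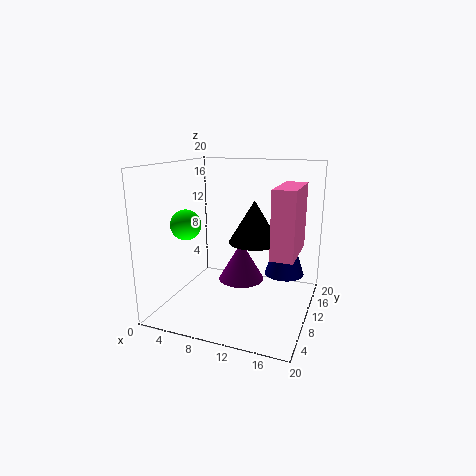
pos_x_1 = 17, pos_y_1 = 8.5, pos_z_1 = 6.5, height_1 = 7.5, pos_x_2 = 14, pos_y_2 = 5, pos_z_2 = 11.5, height_2 = 5, pos_x_3 = 9, pos_y_3 = 14, pos_z_3 = 2, height_3 = 6, pos_x_4 = 17, pos_y_4 = 1, pos_z_4 = 11, width_4 = 2.5, height_4 = 7.5, pos_x_5 = 4.5, pos_y_5 = 5.5, pos_z_5 = 12.5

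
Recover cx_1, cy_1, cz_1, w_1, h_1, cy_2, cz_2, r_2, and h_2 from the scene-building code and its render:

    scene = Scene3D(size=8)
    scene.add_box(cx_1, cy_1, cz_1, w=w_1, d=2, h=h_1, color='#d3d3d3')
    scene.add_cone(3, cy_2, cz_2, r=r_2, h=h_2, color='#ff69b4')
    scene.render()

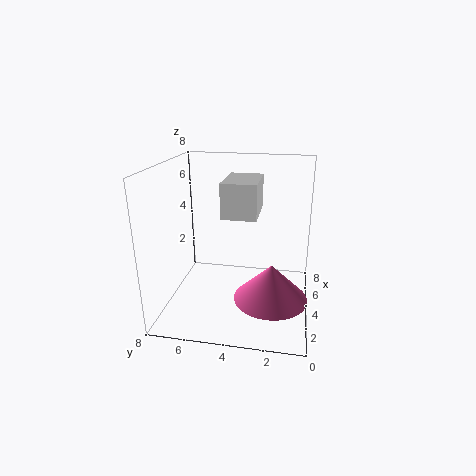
cx_1 = 4
cy_1 = 3
cz_1 = 5
w_1 = 3
h_1 = 2
cy_2 = 2
cz_2 = 1
r_2 = 2
h_2 = 2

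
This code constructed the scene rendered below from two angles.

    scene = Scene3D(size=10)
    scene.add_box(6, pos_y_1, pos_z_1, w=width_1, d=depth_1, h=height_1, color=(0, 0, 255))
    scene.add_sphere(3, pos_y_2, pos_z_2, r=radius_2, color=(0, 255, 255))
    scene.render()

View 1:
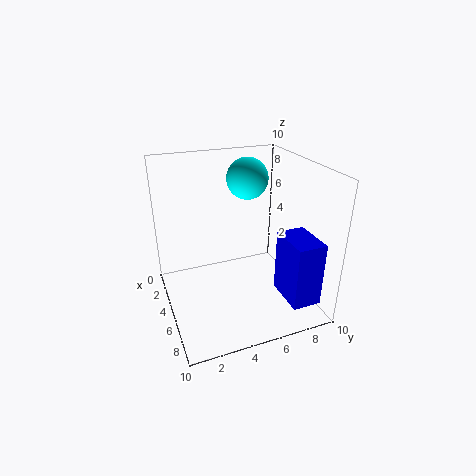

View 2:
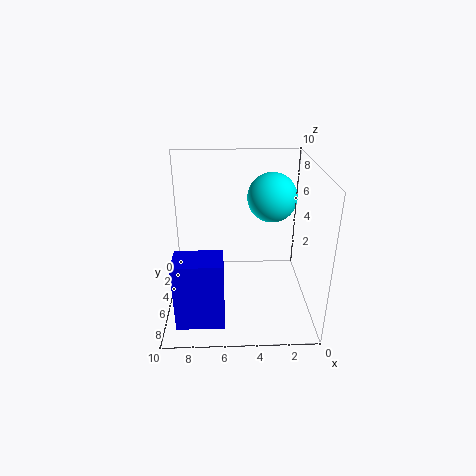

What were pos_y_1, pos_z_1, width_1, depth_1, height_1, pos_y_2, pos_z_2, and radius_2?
pos_y_1 = 7.5
pos_z_1 = 1
width_1 = 3
depth_1 = 2
height_1 = 4.5
pos_y_2 = 6.5
pos_z_2 = 8.5
radius_2 = 1.5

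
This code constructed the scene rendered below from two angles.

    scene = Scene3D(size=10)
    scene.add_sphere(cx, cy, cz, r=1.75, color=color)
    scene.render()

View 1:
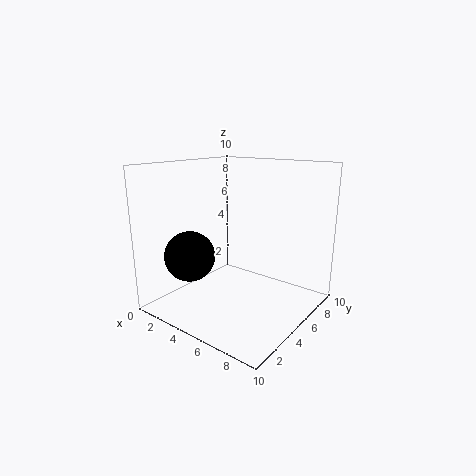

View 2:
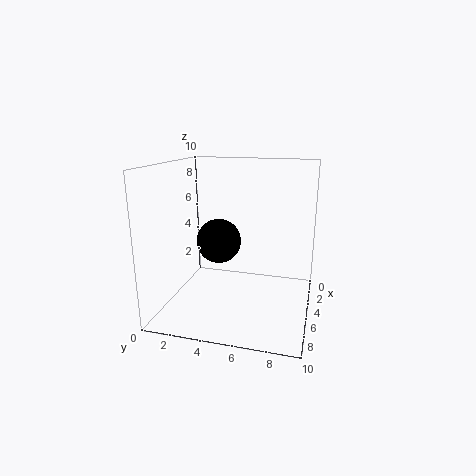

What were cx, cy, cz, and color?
cx = 2.5; cy = 2.75; cz = 3.75; color = 'black'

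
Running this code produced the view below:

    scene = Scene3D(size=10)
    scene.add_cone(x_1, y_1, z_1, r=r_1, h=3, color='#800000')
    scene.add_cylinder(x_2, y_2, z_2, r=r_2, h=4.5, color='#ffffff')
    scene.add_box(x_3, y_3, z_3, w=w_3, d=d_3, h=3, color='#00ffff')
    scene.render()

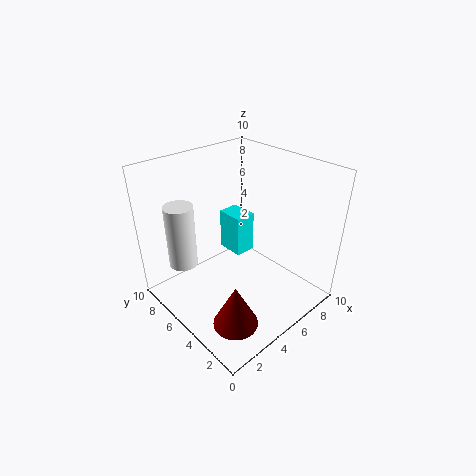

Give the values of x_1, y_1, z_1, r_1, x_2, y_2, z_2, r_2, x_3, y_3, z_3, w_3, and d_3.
x_1 = 2.5
y_1 = 2.5
z_1 = 0.5
r_1 = 1.5
x_2 = 2
y_2 = 7.5
z_2 = 3
r_2 = 1
x_3 = 5.5
y_3 = 5.5
z_3 = 3
w_3 = 1.5
d_3 = 2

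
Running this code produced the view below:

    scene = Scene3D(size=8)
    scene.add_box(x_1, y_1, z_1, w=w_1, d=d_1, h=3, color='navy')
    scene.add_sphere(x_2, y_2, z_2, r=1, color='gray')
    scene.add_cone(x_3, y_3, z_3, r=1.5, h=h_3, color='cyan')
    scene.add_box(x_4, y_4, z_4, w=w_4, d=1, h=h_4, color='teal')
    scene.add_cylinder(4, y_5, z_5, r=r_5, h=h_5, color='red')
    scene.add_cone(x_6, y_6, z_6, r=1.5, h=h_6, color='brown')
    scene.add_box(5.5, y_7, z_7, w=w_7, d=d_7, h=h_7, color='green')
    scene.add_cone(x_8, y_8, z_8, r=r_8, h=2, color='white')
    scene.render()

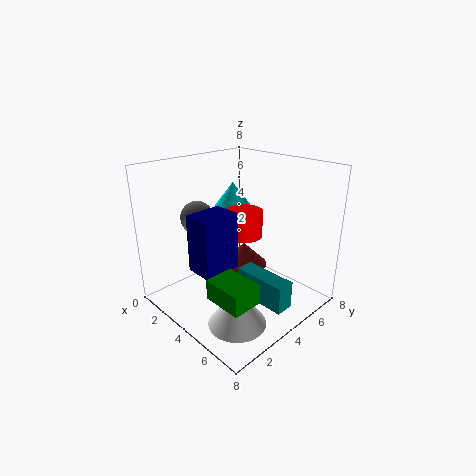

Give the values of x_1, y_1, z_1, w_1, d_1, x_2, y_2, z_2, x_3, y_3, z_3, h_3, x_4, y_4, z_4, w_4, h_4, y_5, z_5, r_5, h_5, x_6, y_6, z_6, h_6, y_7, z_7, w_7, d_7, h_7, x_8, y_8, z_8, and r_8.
x_1 = 3.5; y_1 = 1; z_1 = 3; w_1 = 1.5; d_1 = 2; x_2 = 1; y_2 = 3.5; z_2 = 4.5; x_3 = 2; y_3 = 5.5; z_3 = 4.5; h_3 = 2; x_4 = 4.5; y_4 = 3.5; z_4 = 1; w_4 = 3; h_4 = 1.5; y_5 = 4.5; z_5 = 4; r_5 = 1; h_5 = 1.5; x_6 = 2.5; y_6 = 6; z_6 = 1; h_6 = 1.5; y_7 = 0.5; z_7 = 2.5; w_7 = 2; d_7 = 1.5; h_7 = 1; x_8 = 6; y_8 = 2; z_8 = 0.5; r_8 = 1.5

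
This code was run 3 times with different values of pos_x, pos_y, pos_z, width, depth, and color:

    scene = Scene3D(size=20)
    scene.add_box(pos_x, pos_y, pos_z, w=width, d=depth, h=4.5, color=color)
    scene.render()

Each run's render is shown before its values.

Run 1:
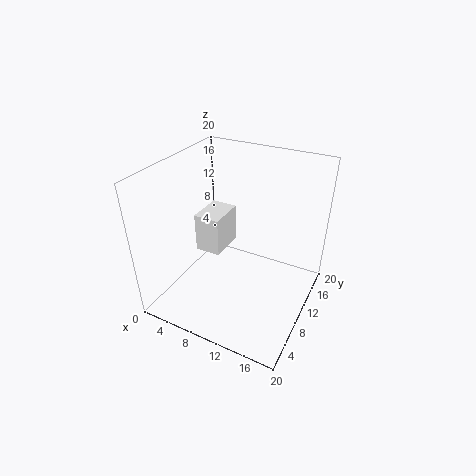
pos_x = 8.25, pos_y = 2.75, pos_z = 12.25, width = 3, depth = 4.25, color = 'white'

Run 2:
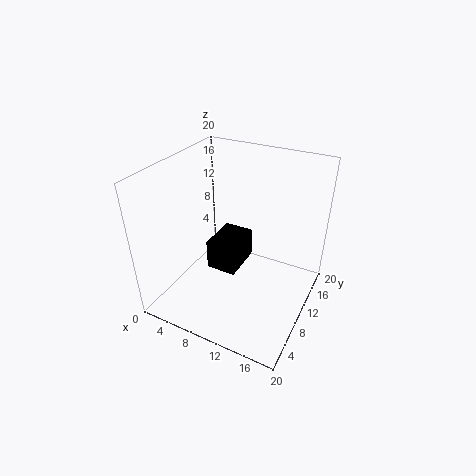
pos_x = 5, pos_y = 9.5, pos_z = 3.5, width = 4.5, depth = 6.25, color = 'black'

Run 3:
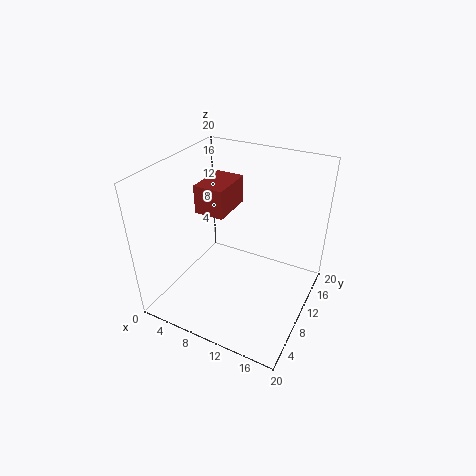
pos_x = 1.25, pos_y = 12.5, pos_z = 10.5, width = 4.75, depth = 7, color = 'brown'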